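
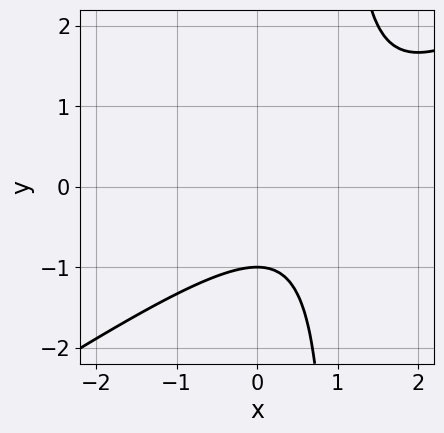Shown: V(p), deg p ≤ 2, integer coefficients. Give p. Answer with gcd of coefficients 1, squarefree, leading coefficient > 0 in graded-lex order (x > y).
(a) deg p = 2. No degree-1 curve has this shape.
(b) From the visible intercepts: it misses every integer gridline on the x-axis; it meets the y-axis at y = -1 (among the integer gridlines).
(c) Together with the visible shape, these determine p as stated.

2*x^2 - 3*x*y - 3*x + 3*y + 3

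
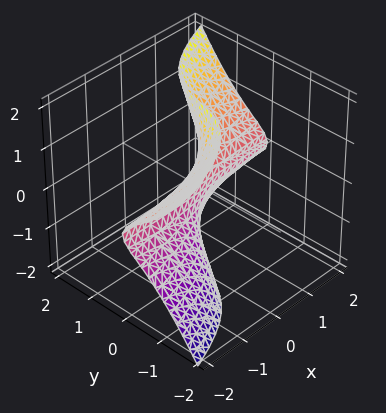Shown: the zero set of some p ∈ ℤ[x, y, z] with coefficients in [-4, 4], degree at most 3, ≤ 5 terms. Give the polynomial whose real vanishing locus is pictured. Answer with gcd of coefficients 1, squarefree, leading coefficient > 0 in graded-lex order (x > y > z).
1. The degree is 3 — no degree-2 surface has this shape.
2. Against the integer gridlines: the visible x-axis segment lies entirely on the surface; the visible z-axis segment lies entirely on the surface; it meets the y-axis at y = 0 (among the integer gridlines).
3. These observations pin down the coefficients.

x*z^2 - y^3 - y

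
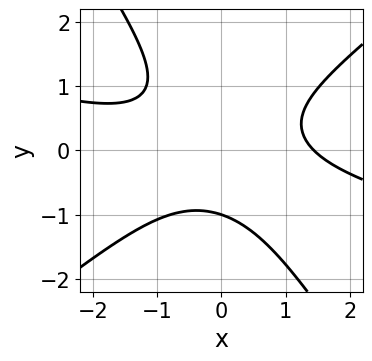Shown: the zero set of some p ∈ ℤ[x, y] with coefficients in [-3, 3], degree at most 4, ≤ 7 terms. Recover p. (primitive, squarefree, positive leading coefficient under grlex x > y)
x^3 + 3*x^2*y - 3*x*y^2 - 3*y^3 - 3

Degree: no degree-2 curve has this shape, so deg p = 3.
Reading off the gridlines: it crosses the y-axis at the gridline y = -1.
Putting this together gives p.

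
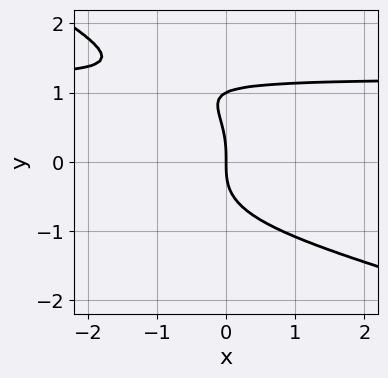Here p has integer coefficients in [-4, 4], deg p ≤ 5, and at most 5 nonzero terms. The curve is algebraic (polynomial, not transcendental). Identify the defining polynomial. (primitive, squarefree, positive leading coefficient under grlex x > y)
First, degree: the shape is more complex than any degree-3 curve, so deg p = 4.
Then, reading off the gridlines: one x-axis crossing is at x = 0; among the integer gridlines, it crosses the y-axis at y ∈ {0, 1}.
Finally, these observations pin down the coefficients.

x*y^3 + 2*y^4 - 2*y^3 + x*y - 3*x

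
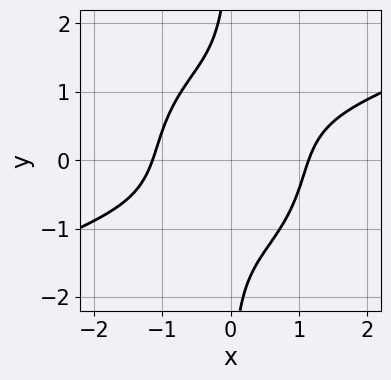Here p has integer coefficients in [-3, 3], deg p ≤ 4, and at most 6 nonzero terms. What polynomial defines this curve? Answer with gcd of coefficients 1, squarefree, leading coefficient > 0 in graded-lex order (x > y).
First, degree: the shape is more complex than any degree-3 curve, so deg p = 4.
Then, against the integer gridlines: it misses every integer gridline on the y-axis.
Finally, assembling these constraints gives the stated polynomial.

x^4 - 2*x^3*y - 2*x*y^3 + x^2 - 3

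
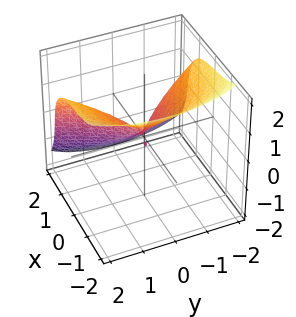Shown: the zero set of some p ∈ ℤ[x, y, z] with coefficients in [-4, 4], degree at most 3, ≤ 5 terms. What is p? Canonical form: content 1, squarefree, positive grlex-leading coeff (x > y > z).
1. deg p = 3. No degree-2 surface has this shape.
2. From the visible intercepts: one x-axis crossing is at x = 0; it meets the y-axis at y = 0 (among the integer gridlines); it meets the z-axis at z = 0 (among the integer gridlines).
3. Together with the visible shape, these determine p as stated.

3*x^3 + 3*z^3 + 2*x*z - 3*y^2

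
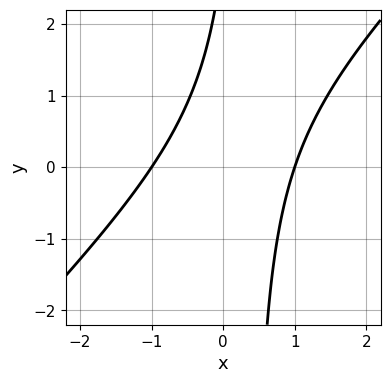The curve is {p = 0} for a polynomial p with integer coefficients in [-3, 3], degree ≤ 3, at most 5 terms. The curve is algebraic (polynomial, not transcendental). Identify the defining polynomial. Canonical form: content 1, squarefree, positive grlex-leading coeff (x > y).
Degree: the shape is more complex than any degree-1 curve, so deg p = 2.
From the visible intercepts: no y-intercept at any integer in the box; among the integer gridlines, it crosses the x-axis at x ∈ {-1, 1}.
These observations pin down the coefficients.

3*x^2 - 3*x*y + y - 3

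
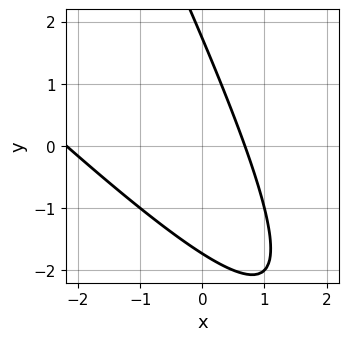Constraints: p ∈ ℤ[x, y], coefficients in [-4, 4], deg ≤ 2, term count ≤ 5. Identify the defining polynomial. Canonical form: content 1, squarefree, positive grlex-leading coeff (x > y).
deg p = 2. A generic line meets the curve in up to 2 points.
Matching integer coefficients to the picture gives p.

2*x^2 + 3*x*y + y^2 + 3*x - 3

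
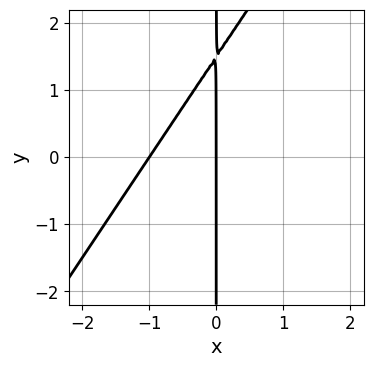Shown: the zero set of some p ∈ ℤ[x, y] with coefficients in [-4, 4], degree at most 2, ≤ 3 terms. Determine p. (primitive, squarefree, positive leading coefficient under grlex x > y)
First, degree: a generic line meets the curve in up to 2 points, so deg p = 2.
Then, from the visible intercepts: among the integer gridlines, it crosses the x-axis at x ∈ {-1, 0}; every point of the y-axis in the box is on the curve.
Finally, these observations pin down the coefficients.

3*x^2 - 2*x*y + 3*x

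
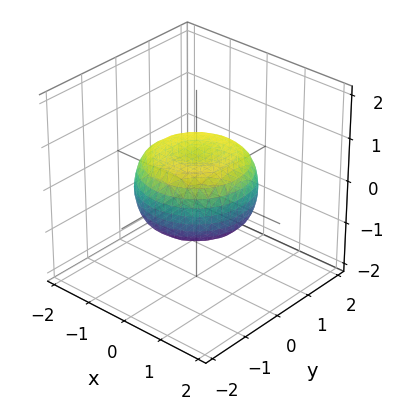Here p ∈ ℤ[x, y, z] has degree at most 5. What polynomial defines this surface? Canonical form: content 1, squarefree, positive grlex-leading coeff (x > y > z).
First, degree: the shape is more complex than any degree-3 surface, so deg p = 4.
Then, symmetries: every cross-section ⟂ z is a circle, so x, y appear only via x² + y².
Then, from the visible intercepts: a circular section at z = 0 has radius between 1 and 2.
Finally, these observations pin down the coefficients.

x^4 + 2*x^2*y^2 + y^4 - x^2 - y^2 + 2*z^2 - 1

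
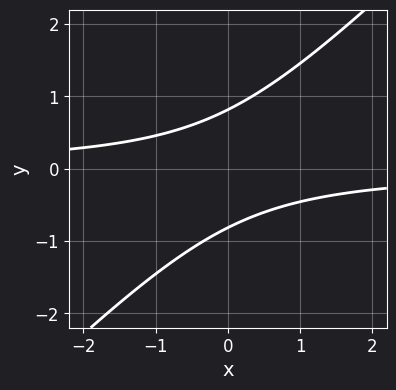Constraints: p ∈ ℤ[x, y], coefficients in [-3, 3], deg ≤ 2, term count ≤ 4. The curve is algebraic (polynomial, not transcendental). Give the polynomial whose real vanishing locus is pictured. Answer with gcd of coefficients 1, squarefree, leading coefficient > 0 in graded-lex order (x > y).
3*x*y - 3*y^2 + 2

The degree is 2 — no degree-1 curve has this shape.
Checking where it meets the axes: no x-intercept at any integer in the box.
The integer polynomial consistent with all of this is the stated p.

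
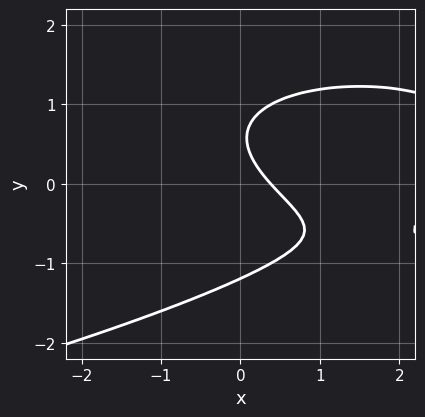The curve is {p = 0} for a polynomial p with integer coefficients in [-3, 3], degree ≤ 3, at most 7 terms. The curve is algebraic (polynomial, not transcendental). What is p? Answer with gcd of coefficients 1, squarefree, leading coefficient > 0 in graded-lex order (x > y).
2*y^3 + x^2 - 3*x - 2*y + 1

1. The degree is 3 — the shape is more complex than any degree-2 curve.
2. The integer polynomial consistent with all of this is the stated p.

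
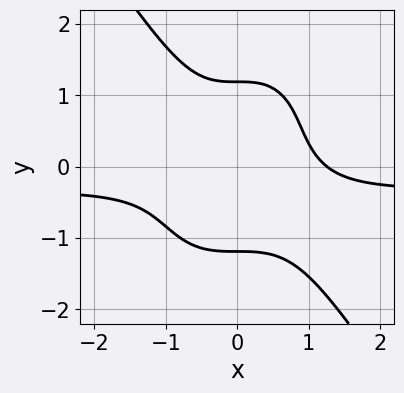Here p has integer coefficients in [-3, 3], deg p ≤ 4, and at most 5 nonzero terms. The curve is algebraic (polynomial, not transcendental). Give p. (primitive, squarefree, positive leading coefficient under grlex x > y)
First, the degree is 4 — no degree-3 curve has this shape.
Finally, matching integer coefficients to the picture gives p.

3*x^3*y + y^4 + x^3 - 2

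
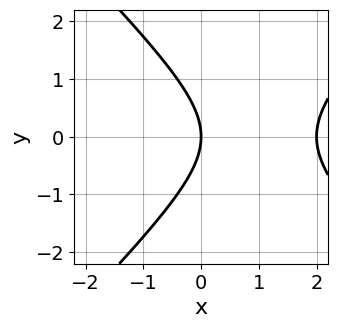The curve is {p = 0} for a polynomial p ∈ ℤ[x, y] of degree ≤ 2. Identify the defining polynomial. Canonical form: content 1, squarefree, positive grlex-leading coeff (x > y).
x^2 - y^2 - 2*x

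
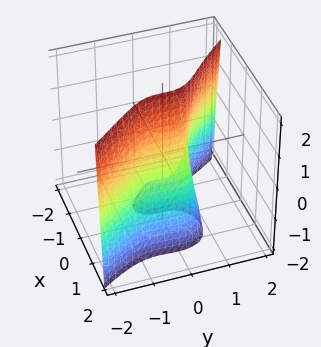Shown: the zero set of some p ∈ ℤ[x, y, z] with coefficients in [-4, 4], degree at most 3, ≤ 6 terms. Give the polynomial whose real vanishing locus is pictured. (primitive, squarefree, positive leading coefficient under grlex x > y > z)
(a) Degree: no degree-2 surface has this shape, so deg p = 3.
(b) From the axis intercepts and sections: the surface avoids every integer z-axis point in the box.
(c) Solving for integer coefficients yields p as stated.

3*x^3 + 2*x*y^2 + 3*y^3 + 2*x*z - 1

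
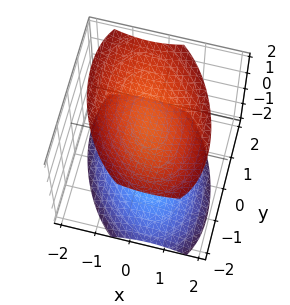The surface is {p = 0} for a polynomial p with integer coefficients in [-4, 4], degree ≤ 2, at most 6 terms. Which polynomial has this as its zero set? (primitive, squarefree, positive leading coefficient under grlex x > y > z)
(a) There are 2 components.
(b) deg p = 2.
(c) Reading off the gridlines: the surface avoids every integer y-axis point in the box; it misses every integer gridline on the x-axis.
(d) Together with the visible shape, these determine p as stated.

2*x^2 + x*y + y^2 - 2*z^2 + 3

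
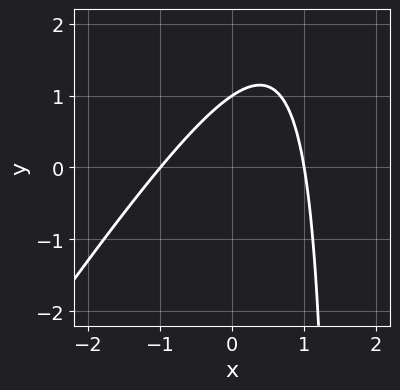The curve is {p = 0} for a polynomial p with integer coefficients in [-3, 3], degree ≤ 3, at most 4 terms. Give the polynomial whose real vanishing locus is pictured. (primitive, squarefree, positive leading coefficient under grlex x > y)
3*x^2 - 2*x*y + 3*y - 3

First, the degree is 2 — the shape is more complex than any degree-1 curve.
Then, checking where it meets the axes: among the integer gridlines, it crosses the x-axis at x ∈ {-1, 1}; one y-axis crossing is at y = 1.
Finally, putting this together gives p.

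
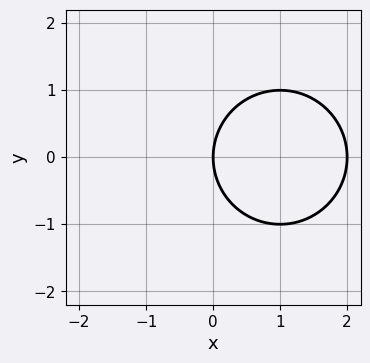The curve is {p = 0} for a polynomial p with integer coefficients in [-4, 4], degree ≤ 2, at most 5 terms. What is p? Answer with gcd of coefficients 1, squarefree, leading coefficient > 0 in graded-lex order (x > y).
x^2 + y^2 - 2*x

The degree is 2 — no degree-1 curve has this shape.
Symmetries: the y ↦ −y reflection is a symmetry, so y appears only in even powers.
From the visible intercepts: the x-axis gridline crossings are at x ∈ {0, 2}; it crosses the y-axis at the gridline y = 0.
Fitting integer coefficients to these (and the overall shape) gives p.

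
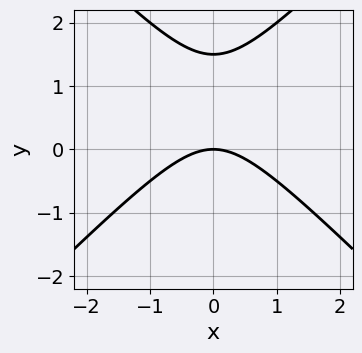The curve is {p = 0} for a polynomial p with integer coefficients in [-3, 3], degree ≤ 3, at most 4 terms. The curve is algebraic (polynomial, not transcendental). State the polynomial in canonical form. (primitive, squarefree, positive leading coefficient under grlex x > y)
2*x^2 - 2*y^2 + 3*y

First, degree: no degree-1 curve has this shape, so deg p = 2.
Then, symmetries: mirror symmetry x ↦ −x ⇒ only even powers of x.
Next, observable constraints: it meets the x-axis at x = 0 (among the integer gridlines); it meets the y-axis at y = 0 (among the integer gridlines).
Finally, putting this together gives p.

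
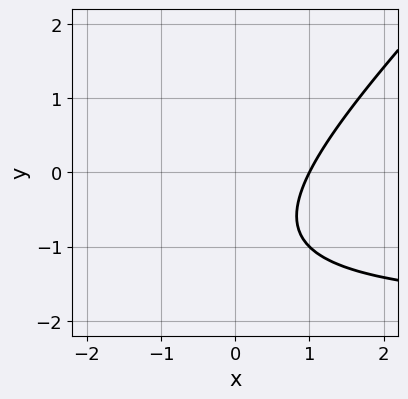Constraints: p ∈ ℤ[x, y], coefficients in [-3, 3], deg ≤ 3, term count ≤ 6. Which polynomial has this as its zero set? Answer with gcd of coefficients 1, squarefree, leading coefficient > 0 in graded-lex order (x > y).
x*y - y^2 + 2*x - 2*y - 2

1. Degree: no degree-1 curve has this shape, so deg p = 2.
2. From the axis intercepts and sections: it crosses the x-axis at the gridline x = 1; the curve avoids every integer y-axis point in the box.
3. The integer polynomial consistent with all of this is the stated p.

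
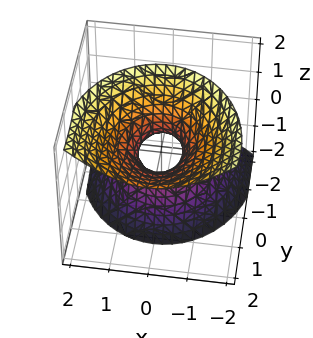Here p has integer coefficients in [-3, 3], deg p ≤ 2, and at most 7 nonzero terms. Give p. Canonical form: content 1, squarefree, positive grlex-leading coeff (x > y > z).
1. deg p = 2. No degree-1 surface has this shape.
2. Checking where it meets the axes: the surface avoids every integer z-axis point in the box.
3. Putting this together gives p.

3*x^2 + 2*y^2 - 3*y*z - 2*z^2 - 1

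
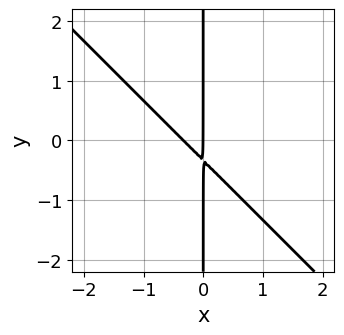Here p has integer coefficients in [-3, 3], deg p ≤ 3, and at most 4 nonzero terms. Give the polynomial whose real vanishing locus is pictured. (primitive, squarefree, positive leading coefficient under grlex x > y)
3*x^2 + 3*x*y + x

First, deg p = 2.
Next, from the visible intercepts: every point of the y-axis in the box is on the curve; it meets the x-axis at x = 0 (among the integer gridlines).
Finally, together with the visible shape, these determine p as stated.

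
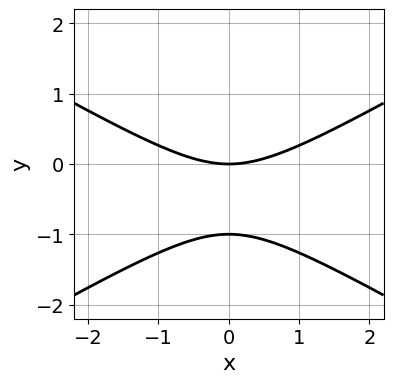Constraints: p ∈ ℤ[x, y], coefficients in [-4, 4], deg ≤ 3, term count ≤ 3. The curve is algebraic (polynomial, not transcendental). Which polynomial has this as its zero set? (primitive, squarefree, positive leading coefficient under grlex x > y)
First, deg p = 2.
Then, symmetries: the x ↦ −x reflection is a symmetry, so x appears only in even powers.
Then, checking where it meets the axes: among the integer gridlines, it crosses the y-axis at y ∈ {-1, 0}; it crosses the x-axis at the gridline x = 0.
Finally, putting this together gives p.

x^2 - 3*y^2 - 3*y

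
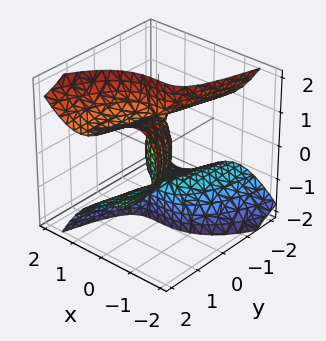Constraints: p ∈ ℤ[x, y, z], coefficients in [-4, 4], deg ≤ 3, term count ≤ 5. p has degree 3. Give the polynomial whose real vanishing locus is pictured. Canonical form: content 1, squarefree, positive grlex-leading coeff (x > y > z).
1. Degree: the shape is more complex than any degree-2 surface, so deg p = 3.
2. From the axis intercepts and sections: it meets the y-axis at y = 0 (among the integer gridlines); it crosses the x-axis at the gridline x = 0; the visible z-axis segment lies entirely on the surface.
3. Fitting integer coefficients to these (and the overall shape) gives p.

3*x^3 - 3*x*y*z + y^2*z - 3*y*z^2 + 3*y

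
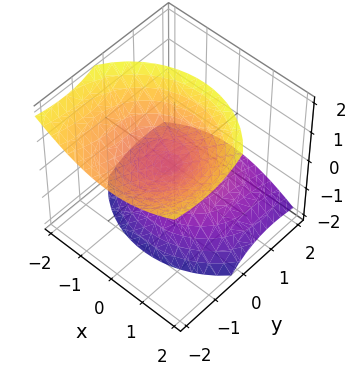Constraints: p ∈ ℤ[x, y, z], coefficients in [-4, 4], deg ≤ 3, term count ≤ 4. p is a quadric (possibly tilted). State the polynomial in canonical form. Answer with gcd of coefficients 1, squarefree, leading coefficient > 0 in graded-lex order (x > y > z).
(a) I count 2 distinct pieces. They look like related sheets of one shape, so recover p as a whole.
(b) The degree is 2 — no degree-1 surface has this shape.
(c) Checking where it meets the axes: it meets the y-axis at y = 0 (among the integer gridlines); one z-axis crossing is at z = 0.
(d) Together with the visible shape, these determine p as stated.

2*x^2 + 2*y^2 + 3*y*z - 2*z^2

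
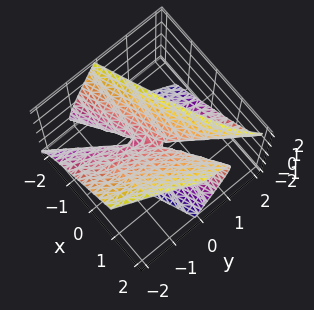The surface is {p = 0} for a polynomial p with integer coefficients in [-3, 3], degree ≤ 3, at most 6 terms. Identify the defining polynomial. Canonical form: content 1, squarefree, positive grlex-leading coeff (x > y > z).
x^2 - 3*x*y + y^2 + 2*y*z - z^2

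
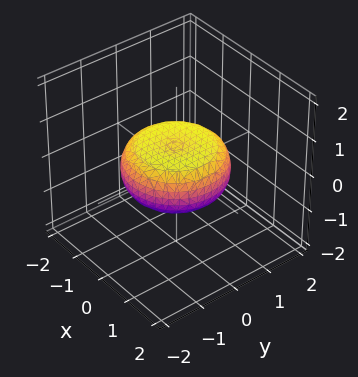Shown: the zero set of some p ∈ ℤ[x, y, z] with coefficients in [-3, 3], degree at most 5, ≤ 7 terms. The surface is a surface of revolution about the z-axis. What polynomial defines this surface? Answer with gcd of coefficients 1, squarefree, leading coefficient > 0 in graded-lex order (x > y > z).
x^4 + 2*x^2*y^2 + y^4 - x^2 - y^2 + 3*z^2 - 1

First, the degree is 4 — no degree-3 surface has this shape.
Next, symmetries: the surface is invariant under rotation about z: p = q(x² + y², z).
Next, from the axis intercepts and sections: a circular section at z = 0 has radius between 1 and 2.
Finally, the integer polynomial consistent with all of this is the stated p.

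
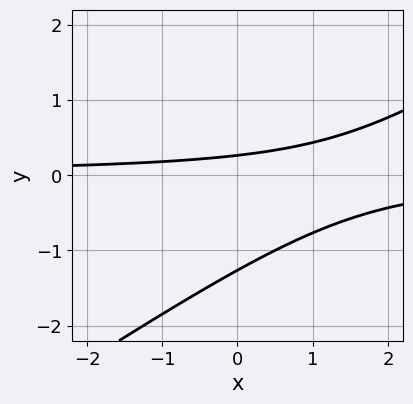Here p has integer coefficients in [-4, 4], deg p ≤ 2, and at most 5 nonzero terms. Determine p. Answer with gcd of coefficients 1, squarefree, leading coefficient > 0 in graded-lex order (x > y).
1. The degree is 2 — the shape is more complex than any degree-1 curve.
2. From the visible intercepts: the curve avoids every integer x-axis point in the box.
3. Assembling these constraints gives the stated polynomial.

2*x*y - 3*y^2 - 3*y + 1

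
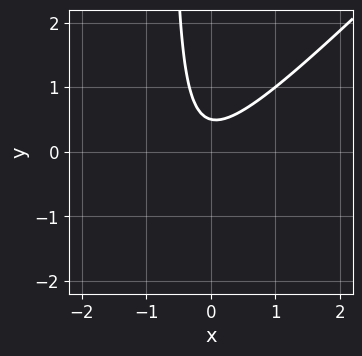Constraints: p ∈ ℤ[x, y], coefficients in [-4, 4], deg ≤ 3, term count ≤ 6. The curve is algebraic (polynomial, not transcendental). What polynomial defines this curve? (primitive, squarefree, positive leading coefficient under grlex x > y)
3*x^2 - 3*x*y + x - 2*y + 1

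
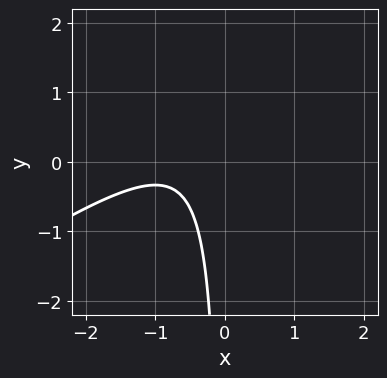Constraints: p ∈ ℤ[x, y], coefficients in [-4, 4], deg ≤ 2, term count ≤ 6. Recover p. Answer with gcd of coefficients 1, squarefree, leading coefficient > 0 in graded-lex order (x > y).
2*x^2 - 3*x*y + 3*x + 2

Degree: no degree-1 curve has this shape, so deg p = 2.
From the visible intercepts: it misses every integer gridline on the y-axis; the curve avoids every integer x-axis point in the box.
Assembling these constraints gives the stated polynomial.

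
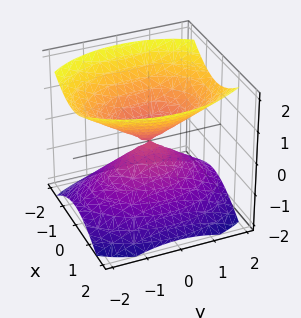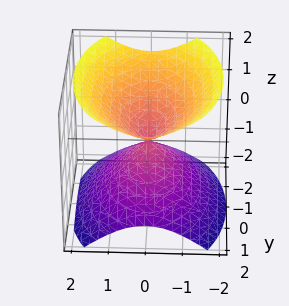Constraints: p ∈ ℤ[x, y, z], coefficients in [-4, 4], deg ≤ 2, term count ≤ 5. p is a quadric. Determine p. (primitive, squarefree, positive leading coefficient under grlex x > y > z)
2*x^2 + y^2 - 2*z^2

(a) I count 2 distinct pieces.
(b) deg p = 2.
(c) Symmetries: mirror symmetry z ↦ −z ⇒ only even powers of z; mirror symmetry x ↦ −x ⇒ only even powers of x; the y ↦ −y reflection is a symmetry, so y appears only in even powers.
(d) Observable constraints: one z-axis crossing is at z = 0; one y-axis crossing is at y = 0.
(e) Fitting integer coefficients to these (and the overall shape) gives p.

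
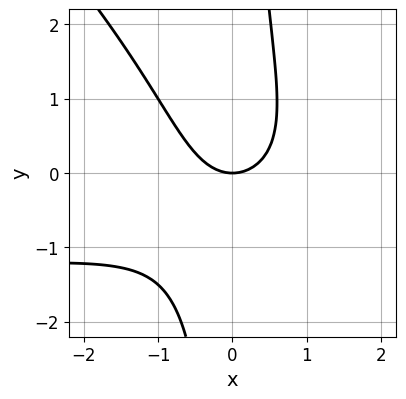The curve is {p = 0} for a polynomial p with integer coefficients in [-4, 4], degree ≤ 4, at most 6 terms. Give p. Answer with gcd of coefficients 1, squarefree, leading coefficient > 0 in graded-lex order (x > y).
2*x^2*y + 2*x*y^2 + 3*x^2 - 3*y

The degree is 3 — the shape is more complex than any degree-2 curve.
Against the integer gridlines: it meets the x-axis at x = 0 (among the integer gridlines); one y-axis crossing is at y = 0.
Assembling these constraints gives the stated polynomial.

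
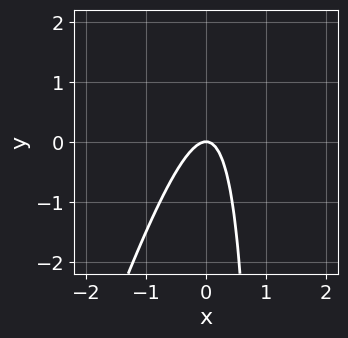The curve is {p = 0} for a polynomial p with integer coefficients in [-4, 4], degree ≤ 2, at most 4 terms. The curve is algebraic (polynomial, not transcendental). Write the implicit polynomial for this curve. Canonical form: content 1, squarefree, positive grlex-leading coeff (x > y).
3*x^2 - x*y + y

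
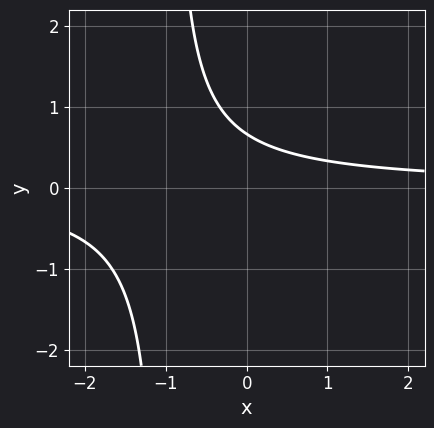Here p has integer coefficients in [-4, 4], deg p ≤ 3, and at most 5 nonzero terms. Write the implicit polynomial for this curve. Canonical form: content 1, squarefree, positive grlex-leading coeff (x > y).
First, deg p = 2. No degree-1 curve has this shape.
Next, from the visible intercepts: it misses every integer gridline on the x-axis.
Finally, the integer polynomial consistent with all of this is the stated p.

3*x*y + 3*y - 2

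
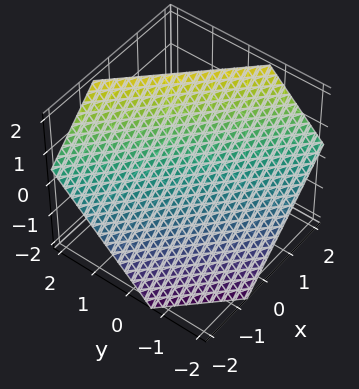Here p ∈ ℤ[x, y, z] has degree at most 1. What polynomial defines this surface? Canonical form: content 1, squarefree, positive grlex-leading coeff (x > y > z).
The degree is 1 — the surface is flat (a plane).
Matching integer coefficients to the picture gives p.

3*x + 3*y - 3*z + 2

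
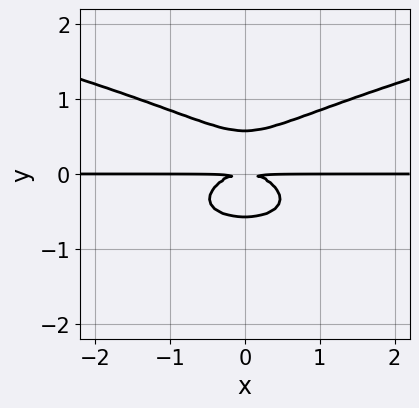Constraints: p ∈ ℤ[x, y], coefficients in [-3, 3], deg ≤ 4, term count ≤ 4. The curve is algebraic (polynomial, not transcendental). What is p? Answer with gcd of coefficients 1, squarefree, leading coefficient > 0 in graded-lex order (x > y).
3*y^4 - x^2*y - y^2

(a) deg p = 4.
(b) Symmetries: the x ↦ −x reflection is a symmetry, so x appears only in even powers.
(c) Reading off the gridlines: every point of the x-axis in the box is on the curve.
(d) Together with the visible shape, these determine p as stated.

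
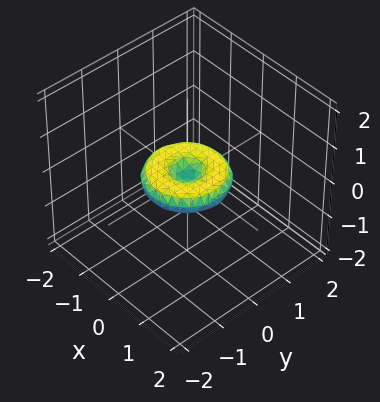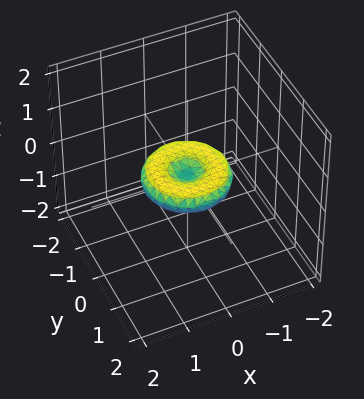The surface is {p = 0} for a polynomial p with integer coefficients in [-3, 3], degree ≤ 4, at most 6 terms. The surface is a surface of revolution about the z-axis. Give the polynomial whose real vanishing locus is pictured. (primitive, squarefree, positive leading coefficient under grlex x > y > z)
x^4 + 2*x^2*y^2 + y^4 - x^2 - y^2 + 3*z^2

(a) The degree is 4 — a generic line meets the surface in up to 4 points.
(b) Symmetry: the surface is invariant under rotation about z: p = q(x² + y², z).
(c) From the axis intercepts and sections: a circular section at z = 0 has radius exactly 1; the x-axis gridline crossings are at x ∈ {-1, 0, 1}.
(d) The integer polynomial consistent with all of this is the stated p. Check: (0, -1, 0) on the y-axis lies on the surface, and p(0, -1, 0) = 0. ✓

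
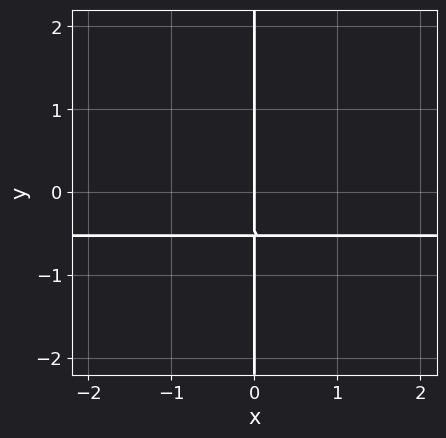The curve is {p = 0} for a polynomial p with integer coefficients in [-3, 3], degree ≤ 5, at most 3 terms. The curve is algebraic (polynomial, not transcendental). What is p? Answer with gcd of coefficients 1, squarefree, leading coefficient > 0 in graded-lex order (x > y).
3*x*y^3 + 3*x*y + 2*x

First, deg p = 4. The shape is more complex than any degree-3 curve.
Then, observable constraints: one x-axis crossing is at x = 0; every point of the y-axis in the box is on the curve.
Finally, matching integer coefficients to the picture gives p.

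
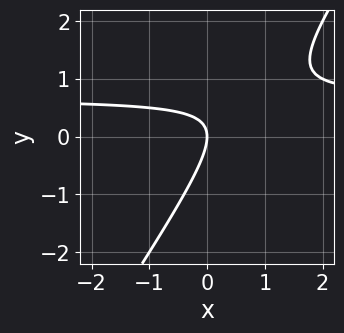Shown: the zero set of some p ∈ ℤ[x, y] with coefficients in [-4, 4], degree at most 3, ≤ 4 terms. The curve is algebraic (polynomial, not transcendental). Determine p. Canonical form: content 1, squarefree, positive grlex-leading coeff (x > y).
First, degree: a generic line meets the curve in up to 2 points, so deg p = 2.
Next, from the axis intercepts and sections: one y-axis crossing is at y = 0; it meets the x-axis at x = 0 (among the integer gridlines).
Finally, matching integer coefficients to the picture gives p.

3*x*y - 2*y^2 - 2*x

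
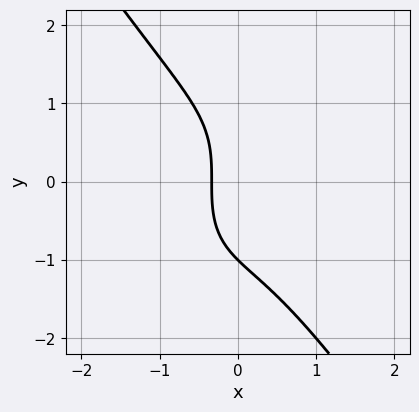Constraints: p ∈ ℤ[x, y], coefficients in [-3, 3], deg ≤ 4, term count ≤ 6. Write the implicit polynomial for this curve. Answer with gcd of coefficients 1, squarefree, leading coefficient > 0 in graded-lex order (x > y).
3*x^3 + y^3 + x^2 + 3*x + 1

1. Degree: a generic line meets the curve in up to 3 points, so deg p = 3.
2. Checking where it meets the axes: one y-axis crossing is at y = -1.
3. Putting this together gives p.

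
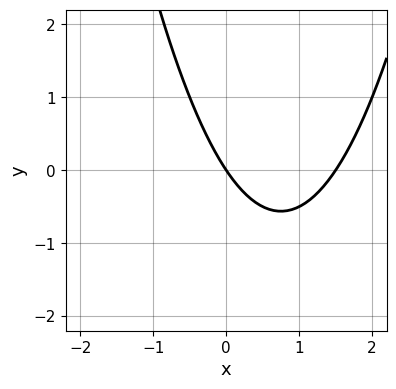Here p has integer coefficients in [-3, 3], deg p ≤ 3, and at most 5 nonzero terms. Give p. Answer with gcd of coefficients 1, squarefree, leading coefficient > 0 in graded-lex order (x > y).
First, degree: a generic line meets the curve in up to 2 points, so deg p = 2.
Next, reading off the gridlines: it crosses the y-axis at the gridline y = 0; one x-axis crossing is at x = 0.
Finally, solving for integer coefficients yields p as stated.

2*x^2 - 3*x - 2*y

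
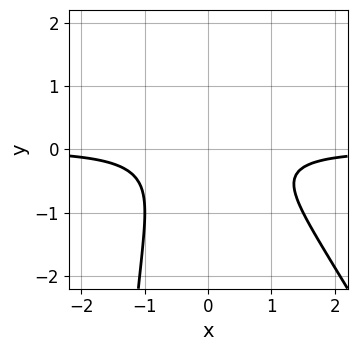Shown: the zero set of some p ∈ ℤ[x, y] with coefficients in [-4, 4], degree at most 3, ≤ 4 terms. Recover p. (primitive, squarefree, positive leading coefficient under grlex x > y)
2*x^2*y + x*y^2 + 2*y^2 + 1

(a) The degree is 3 — a generic line meets the curve in up to 3 points.
(b) Checking where it meets the axes: no y-intercept at any integer in the box; it misses every integer gridline on the x-axis.
(c) Fitting integer coefficients to these (and the overall shape) gives p.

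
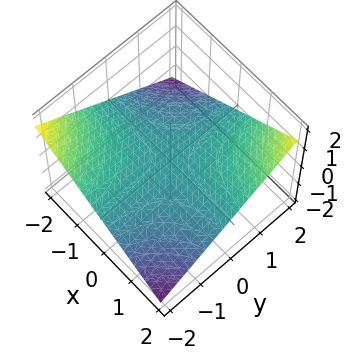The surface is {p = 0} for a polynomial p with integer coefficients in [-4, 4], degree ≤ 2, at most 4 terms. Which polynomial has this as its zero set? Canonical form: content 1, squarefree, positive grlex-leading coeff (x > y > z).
x*y - 3*z

Degree: a hyperbolic paraboloid; a quadric, so deg p = 2.
From the axis intercepts and sections: every point of the y-axis in the box is on the surface; one z-axis crossing is at z = 0; every point of the x-axis in the box is on the surface.
Assembling these constraints gives the stated polynomial.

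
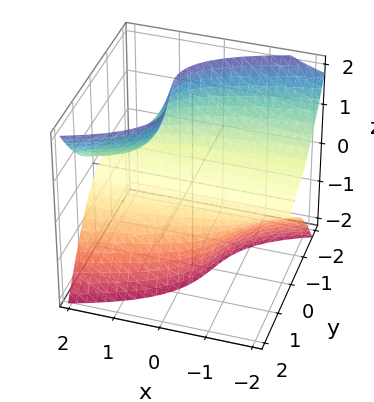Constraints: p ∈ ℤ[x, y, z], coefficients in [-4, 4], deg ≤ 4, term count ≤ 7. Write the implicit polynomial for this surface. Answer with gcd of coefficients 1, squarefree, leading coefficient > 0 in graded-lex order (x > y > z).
3*x*z^2 - 3*y^3 + 2*y*z - y - 3*z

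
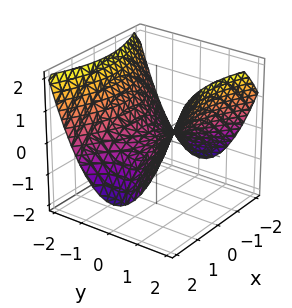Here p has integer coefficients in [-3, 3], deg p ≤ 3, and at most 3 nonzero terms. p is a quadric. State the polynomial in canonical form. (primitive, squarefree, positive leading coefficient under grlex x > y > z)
x^2 - 2*y^2 + 3*z

1. deg p = 2. A saddle surface; a quadric.
2. Symmetries: the y ↦ −y reflection is a symmetry, so y appears only in even powers; it's symmetric under x → −x, forcing even powers of x.
3. Against the integer gridlines: one z-axis crossing is at z = 0; it crosses the y-axis at the gridline y = 0.
4. Assembling these constraints gives the stated polynomial.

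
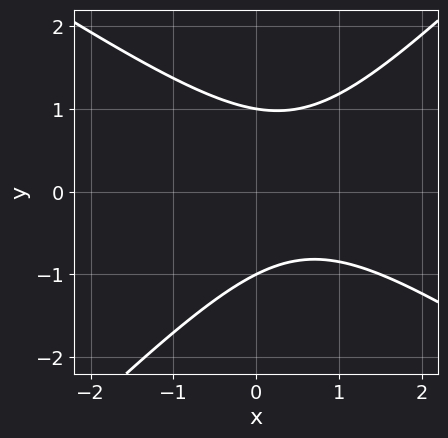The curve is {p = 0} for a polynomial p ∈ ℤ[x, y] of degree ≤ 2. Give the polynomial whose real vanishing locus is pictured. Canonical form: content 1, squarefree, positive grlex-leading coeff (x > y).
2*x^2 + x*y - 3*y^2 - 2*x + 3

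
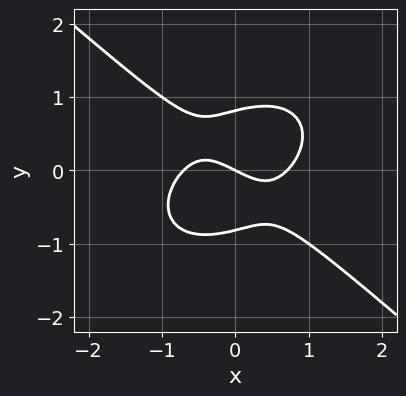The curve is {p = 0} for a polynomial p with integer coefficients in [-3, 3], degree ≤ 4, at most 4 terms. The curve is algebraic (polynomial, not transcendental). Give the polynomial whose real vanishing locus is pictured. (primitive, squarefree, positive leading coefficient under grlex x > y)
2*x^3 + 3*y^3 - x - 2*y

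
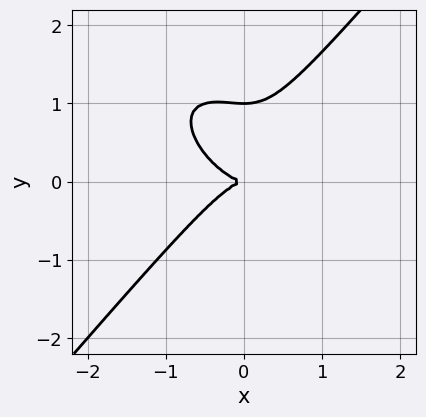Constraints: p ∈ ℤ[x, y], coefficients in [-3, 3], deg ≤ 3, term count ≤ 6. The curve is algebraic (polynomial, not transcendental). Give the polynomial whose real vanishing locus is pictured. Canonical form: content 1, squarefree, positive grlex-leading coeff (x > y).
First, deg p = 3. A generic line meets the curve in up to 3 points.
Next, from the visible intercepts: among the integer gridlines, it crosses the y-axis at y ∈ {0, 1}; it meets the x-axis at x = 0 (among the integer gridlines).
Finally, together with the visible shape, these determine p as stated.

2*x^3 + x^2*y - 2*y^3 + 2*y^2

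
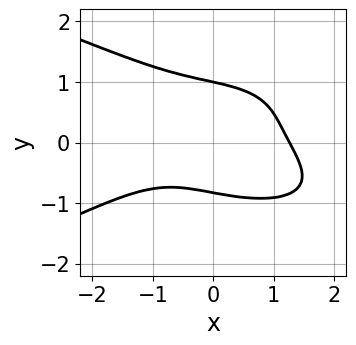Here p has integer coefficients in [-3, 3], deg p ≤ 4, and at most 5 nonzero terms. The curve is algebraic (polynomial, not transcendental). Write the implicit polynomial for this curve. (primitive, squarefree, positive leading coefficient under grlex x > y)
3*y^4 + x^3 - y^3 + 2*x*y - 2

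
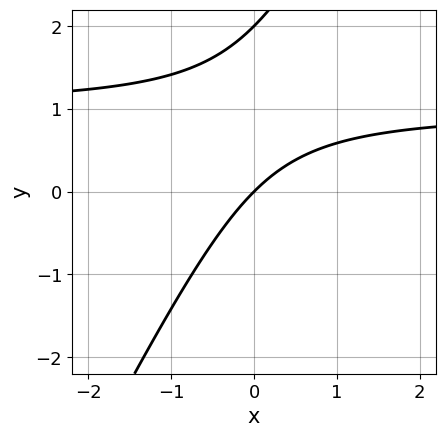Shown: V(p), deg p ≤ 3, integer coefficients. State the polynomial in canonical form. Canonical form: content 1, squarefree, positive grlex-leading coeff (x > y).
2*x*y - y^2 - 2*x + 2*y

1. Degree: no degree-1 curve has this shape, so deg p = 2.
2. From the axis intercepts and sections: among the integer gridlines, it crosses the y-axis at y ∈ {0, 2}; it meets the x-axis at x = 0 (among the integer gridlines).
3. Assembling these constraints gives the stated polynomial.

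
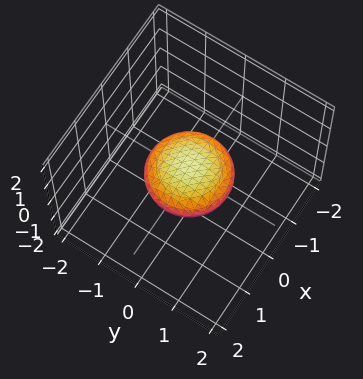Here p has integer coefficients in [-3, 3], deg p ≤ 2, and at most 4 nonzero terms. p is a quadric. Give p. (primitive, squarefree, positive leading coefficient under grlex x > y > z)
x^2 + y^2 + 3*z^2 - 1

First, the degree is 2 — a closed, bounded, convex surface; a quadric.
Next, symmetries: mirror symmetry z ↦ −z ⇒ only even powers of z; the z-axis is an axis of rotation, so x and y enter only as x² + y².
Then, checking where it meets the axes: a circular section at z = 0 has radius exactly 1; the y-axis gridline crossings are at y ∈ {-1, 1}; the x-axis gridline crossings are at x ∈ {-1, 1}.
Finally, solving for integer coefficients yields p as stated.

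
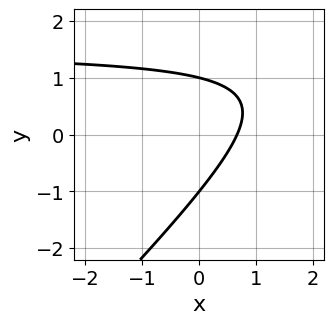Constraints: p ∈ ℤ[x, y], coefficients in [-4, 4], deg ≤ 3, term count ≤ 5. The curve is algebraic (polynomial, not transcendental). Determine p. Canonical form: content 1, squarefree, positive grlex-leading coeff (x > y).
1. Degree: a generic line meets the curve in up to 2 points, so deg p = 2.
2. Reading off the gridlines: the y-axis gridline crossings are at y ∈ {-1, 1}.
3. Fitting integer coefficients to these (and the overall shape) gives p.

2*x*y - 2*y^2 - 3*x + 2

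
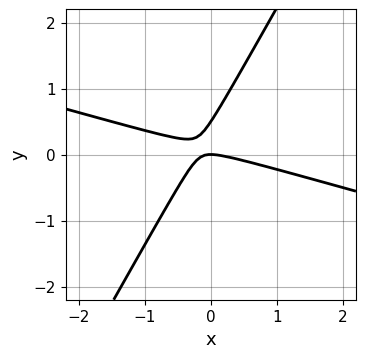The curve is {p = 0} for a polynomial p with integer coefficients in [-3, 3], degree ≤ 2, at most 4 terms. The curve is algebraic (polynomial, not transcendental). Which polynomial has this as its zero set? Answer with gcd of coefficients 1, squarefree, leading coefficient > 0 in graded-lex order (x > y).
First, deg p = 2.
Next, from the axis intercepts and sections: one x-axis crossing is at x = 0; it meets the y-axis at y = 0 (among the integer gridlines).
Finally, these observations pin down the coefficients.

x^2 + 3*x*y - 2*y^2 + y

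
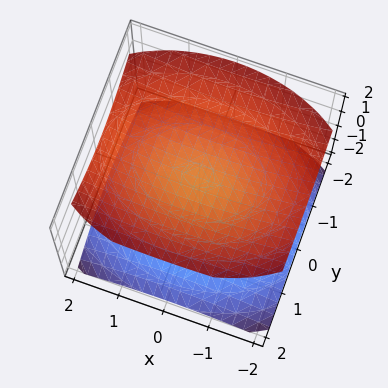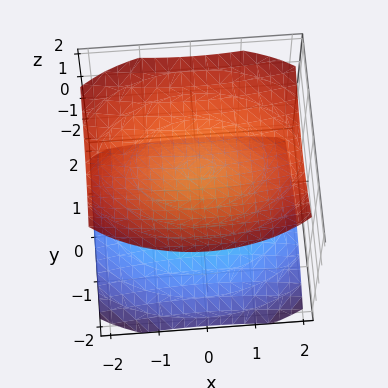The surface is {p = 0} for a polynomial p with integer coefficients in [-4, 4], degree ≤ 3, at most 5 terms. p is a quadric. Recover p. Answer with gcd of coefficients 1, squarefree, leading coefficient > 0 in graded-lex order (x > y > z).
I count 2 distinct pieces.
deg p = 2.
Symmetries: the z ↦ −z reflection is a symmetry, so z appears only in even powers; the y ↦ −y reflection is a symmetry, so y appears only in even powers; mirror symmetry x ↦ −x ⇒ only even powers of x.
Checking where it meets the axes: the surface avoids every integer y-axis point in the box; among the integer gridlines, it crosses the z-axis at z ∈ {-1, 1}; it misses every integer gridline on the x-axis.
Assembling these constraints gives the stated polynomial.

x^2 + 2*y^2 - 3*z^2 + 3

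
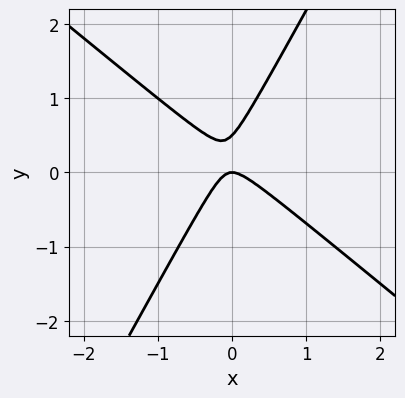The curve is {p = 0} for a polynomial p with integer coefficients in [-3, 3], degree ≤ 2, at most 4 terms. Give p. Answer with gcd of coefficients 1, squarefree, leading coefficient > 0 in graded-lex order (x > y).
deg p = 2.
Observable constraints: it meets the x-axis at x = 0 (among the integer gridlines); it crosses the y-axis at the gridline y = 0.
Together with the visible shape, these determine p as stated.

3*x^2 + 2*x*y - 2*y^2 + y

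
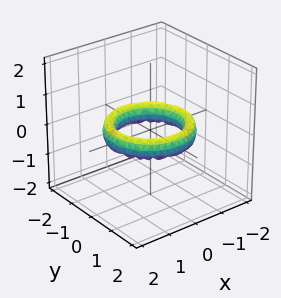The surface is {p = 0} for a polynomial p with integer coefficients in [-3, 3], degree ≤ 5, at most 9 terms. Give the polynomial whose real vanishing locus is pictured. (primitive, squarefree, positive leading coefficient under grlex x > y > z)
x^4 + 2*x^2*y^2 + y^4 - 3*x^2 - 3*y^2 + 2*z^2 + 2

(a) deg p = 4.
(b) Symmetry: the surface is invariant under rotation about z: p = q(x² + y², z).
(c) From the axis intercepts and sections: a circular section at z = 0 has radius exactly 1; among the integer gridlines, it crosses the y-axis at y ∈ {-1, 1}; among the integer gridlines, it crosses the x-axis at x ∈ {-1, 1}; no z-intercept at any integer in the box.
(d) Assembling these constraints gives the stated polynomial.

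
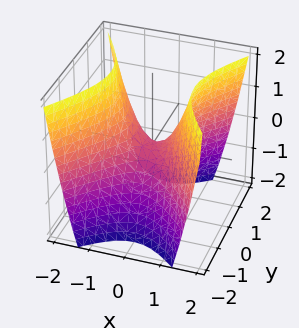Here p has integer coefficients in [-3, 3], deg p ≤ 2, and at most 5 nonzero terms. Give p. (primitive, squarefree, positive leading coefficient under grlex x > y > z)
(a) deg p = 2.
(b) Symmetries: it's symmetric under y → −y, forcing even powers of y; the x ↦ −x reflection is a symmetry, so x appears only in even powers.
(c) From the visible intercepts: it crosses the z-axis at the gridline z = 0; it meets the y-axis at y = 0 (among the integer gridlines).
(d) Fitting integer coefficients to these (and the overall shape) gives p.

3*x^2 - 2*y^2 - 2*z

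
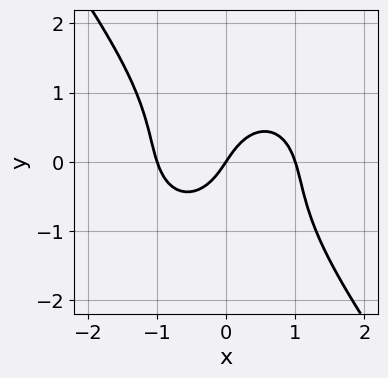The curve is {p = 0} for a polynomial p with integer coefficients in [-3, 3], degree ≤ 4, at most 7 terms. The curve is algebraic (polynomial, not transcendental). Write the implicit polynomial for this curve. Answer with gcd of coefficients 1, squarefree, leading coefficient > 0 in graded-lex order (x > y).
3*x^3 + x*y^2 + 2*y^3 - 3*x + 2*y

(a) deg p = 3.
(b) Against the integer gridlines: the x-axis gridline crossings are at x ∈ {-1, 0, 1}; it crosses the y-axis at the gridline y = 0.
(c) The integer polynomial consistent with all of this is the stated p.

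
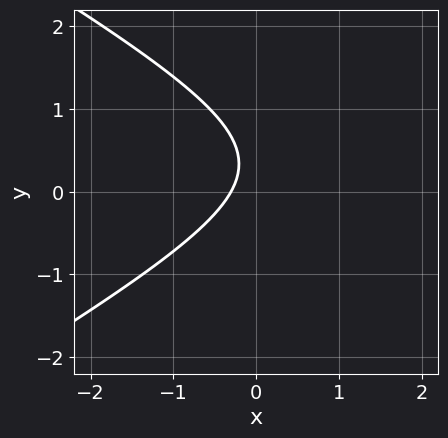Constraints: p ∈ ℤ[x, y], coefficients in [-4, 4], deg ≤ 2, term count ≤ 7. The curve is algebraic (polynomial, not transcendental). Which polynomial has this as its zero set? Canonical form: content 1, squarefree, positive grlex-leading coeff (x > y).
x^2 - 3*y^2 - 3*x + 2*y - 1

First, degree: a generic line meets the curve in up to 2 points, so deg p = 2.
Next, against the integer gridlines: no y-intercept at any integer in the box.
Finally, solving for integer coefficients yields p as stated.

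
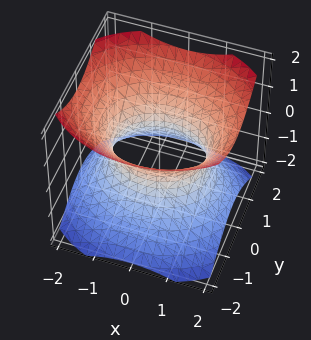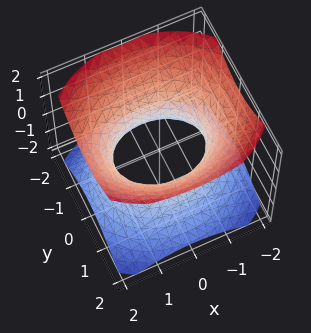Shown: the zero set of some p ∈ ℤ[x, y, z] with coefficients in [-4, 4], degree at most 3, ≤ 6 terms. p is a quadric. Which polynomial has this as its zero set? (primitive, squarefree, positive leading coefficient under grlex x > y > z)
2*x^2 + 3*y^2 - 3*z^2 - 3

Degree: one connected sheet with a waist; a quadric, so deg p = 2.
Symmetries: the z ↦ −z reflection is a symmetry, so z appears only in even powers; the x ↦ −x reflection is a symmetry, so x appears only in even powers; it's symmetric under y → −y, forcing even powers of y.
Checking where it meets the axes: no z-intercept at any integer in the box; among the integer gridlines, it crosses the y-axis at y ∈ {-1, 1}.
Solving for integer coefficients yields p as stated.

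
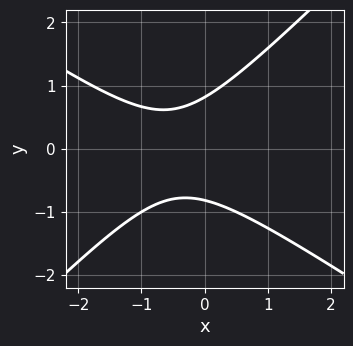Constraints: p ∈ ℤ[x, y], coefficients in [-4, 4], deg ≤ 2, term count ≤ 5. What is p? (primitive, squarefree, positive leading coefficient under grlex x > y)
(a) Degree: no degree-1 curve has this shape, so deg p = 2.
(b) Checking where it meets the axes: the curve avoids every integer x-axis point in the box.
(c) Putting this together gives p.

2*x^2 + x*y - 3*y^2 + 2*x + 2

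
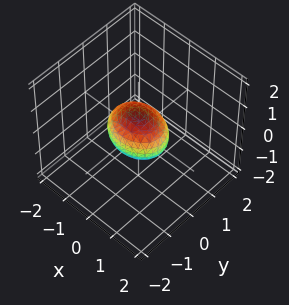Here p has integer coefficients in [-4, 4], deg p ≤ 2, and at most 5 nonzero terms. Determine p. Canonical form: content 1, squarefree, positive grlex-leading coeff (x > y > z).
2*x^2 + 3*y^2 + 3*z^2 - 2

deg p = 2.
Symmetries: the x ↦ −x reflection is a symmetry, so x appears only in even powers; the z ↦ −z reflection is a symmetry, so z appears only in even powers; it's symmetric under y → −y, forcing even powers of y.
Observable constraints: among the integer gridlines, it crosses the x-axis at x ∈ {-1, 1}.
Assembling these constraints gives the stated polynomial.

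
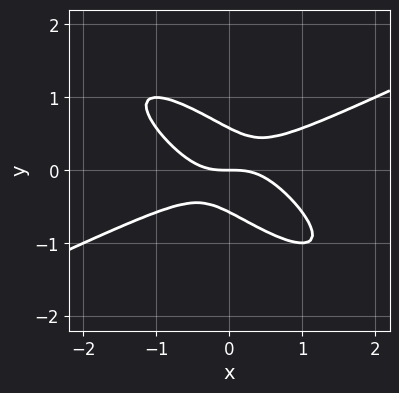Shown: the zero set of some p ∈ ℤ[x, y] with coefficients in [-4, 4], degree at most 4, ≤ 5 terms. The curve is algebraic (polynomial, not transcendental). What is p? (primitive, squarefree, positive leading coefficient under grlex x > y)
First, deg p = 3.
Next, from the axis intercepts and sections: it crosses the y-axis at the gridline y = 0; it meets the x-axis at x = 0 (among the integer gridlines).
Finally, these observations pin down the coefficients.

x^3 - 3*x*y^2 - 3*y^3 + y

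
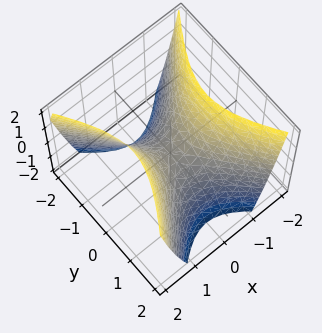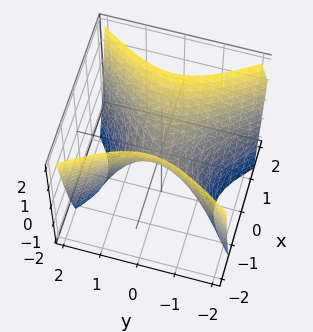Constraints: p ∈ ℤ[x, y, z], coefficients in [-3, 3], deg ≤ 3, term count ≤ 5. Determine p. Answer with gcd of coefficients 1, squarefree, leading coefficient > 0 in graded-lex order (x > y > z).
3*x^2 - 2*y^2 - 2*z

deg p = 2.
Symmetries: it's symmetric under x → −x, forcing even powers of x; it's symmetric under y → −y, forcing even powers of y.
Against the integer gridlines: it meets the x-axis at x = 0 (among the integer gridlines); it meets the y-axis at y = 0 (among the integer gridlines); it meets the z-axis at z = 0 (among the integer gridlines).
Together with the visible shape, these determine p as stated.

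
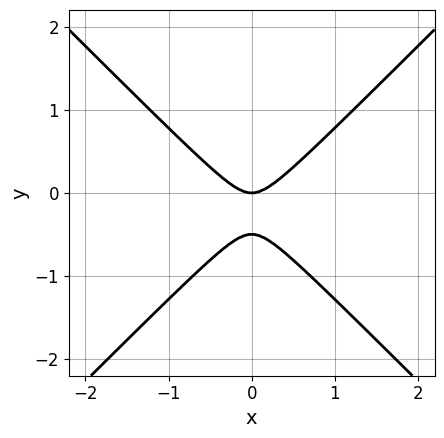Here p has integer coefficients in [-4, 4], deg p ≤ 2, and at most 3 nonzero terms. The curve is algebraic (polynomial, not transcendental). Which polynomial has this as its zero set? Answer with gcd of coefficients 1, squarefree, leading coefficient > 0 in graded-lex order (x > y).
2*x^2 - 2*y^2 - y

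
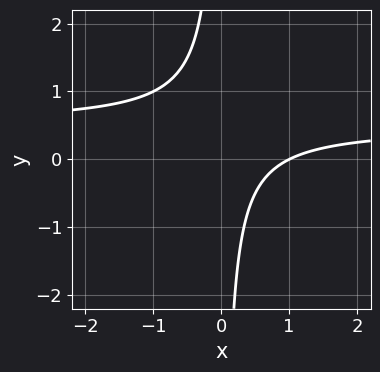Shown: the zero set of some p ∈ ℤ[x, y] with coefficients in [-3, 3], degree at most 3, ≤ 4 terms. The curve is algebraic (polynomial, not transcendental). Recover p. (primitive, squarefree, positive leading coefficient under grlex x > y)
2*x*y - x + 1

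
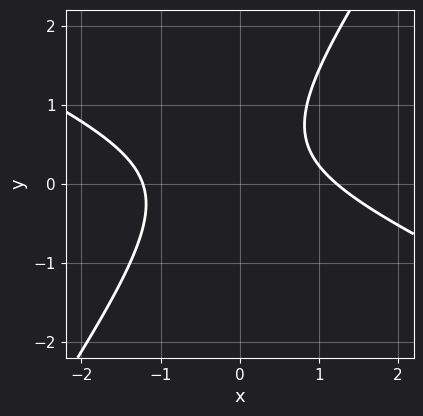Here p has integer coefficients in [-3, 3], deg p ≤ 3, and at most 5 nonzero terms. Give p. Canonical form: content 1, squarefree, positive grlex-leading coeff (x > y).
The degree is 2 — a generic line meets the curve in up to 2 points.
Against the integer gridlines: it misses every integer gridline on the y-axis.
Solving for integer coefficients yields p as stated.

2*x^2 + 3*x*y - 3*y^2 + 2*y - 3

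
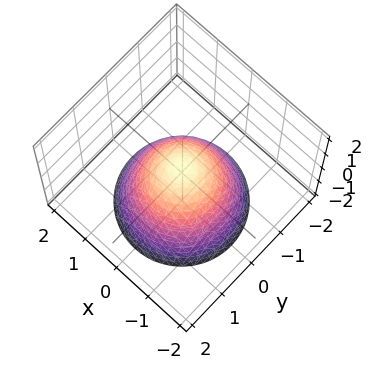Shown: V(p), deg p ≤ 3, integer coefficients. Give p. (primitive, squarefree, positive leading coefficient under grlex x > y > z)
First, deg p = 2. The shape is more complex than any degree-1 surface.
Next, symmetry: the surface is invariant under rotation about z: p = q(x² + y², z).
Next, observable constraints: a circular section at z = -1 has radius between 1 and 2.
Finally, putting this together gives p.

3*x^2 + 3*y^2 + 3*z - 1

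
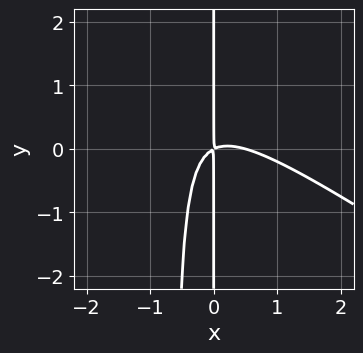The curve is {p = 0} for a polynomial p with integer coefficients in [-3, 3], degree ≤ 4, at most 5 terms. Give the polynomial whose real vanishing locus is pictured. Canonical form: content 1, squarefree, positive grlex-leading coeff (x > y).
1. deg p = 3. No degree-2 curve has this shape.
2. Observable constraints: every point of the y-axis in the box is on the curve.
3. Assembling these constraints gives the stated polynomial.

2*x^3 + 3*x^2*y - x^2 + 2*x*y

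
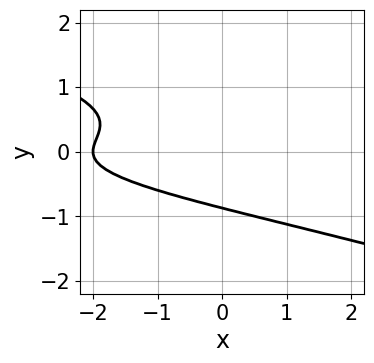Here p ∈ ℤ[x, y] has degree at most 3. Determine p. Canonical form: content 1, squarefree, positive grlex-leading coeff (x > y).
1. Degree: no degree-2 curve has this shape, so deg p = 3.
2. Checking where it meets the axes: one x-axis crossing is at x = -2.
3. Assembling these constraints gives the stated polynomial.

x*y^2 + 3*y^3 + x + 2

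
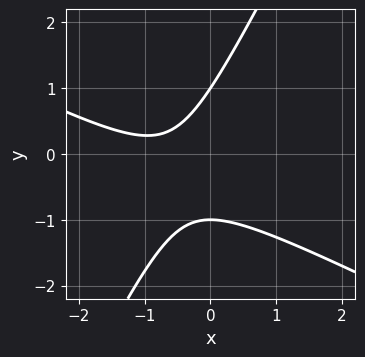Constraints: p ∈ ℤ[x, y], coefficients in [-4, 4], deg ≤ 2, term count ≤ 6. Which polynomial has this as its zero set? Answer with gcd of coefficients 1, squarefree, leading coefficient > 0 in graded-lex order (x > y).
2*x^2 + 3*x*y - 2*y^2 + 3*x + 2

Degree: a generic line meets the curve in up to 2 points, so deg p = 2.
Against the integer gridlines: no x-intercept at any integer in the box; the y-axis gridline crossings are at y ∈ {-1, 1}.
Solving for integer coefficients yields p as stated.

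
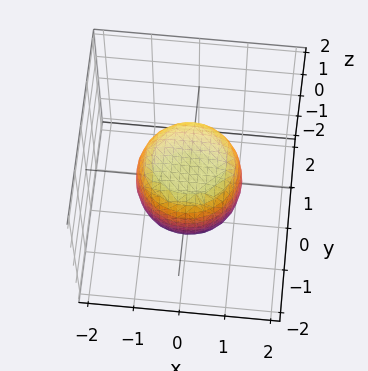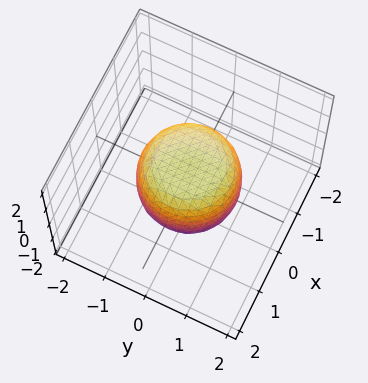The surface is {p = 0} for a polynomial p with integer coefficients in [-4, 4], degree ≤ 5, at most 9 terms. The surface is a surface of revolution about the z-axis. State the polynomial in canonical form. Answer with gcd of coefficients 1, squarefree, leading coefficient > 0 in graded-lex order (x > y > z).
1. The degree is 4 — no degree-3 surface has this shape.
2. Symmetry: the surface is invariant under rotation about z: p = q(x² + y², z).
3. Observable constraints: the z-axis gridline crossings are at z ∈ {-1, 1}; a circular section at z = 0 has radius between 1 and 2.
4. Matching integer coefficients to the picture gives p.

2*x^4 + 4*x^2*y^2 + 2*y^4 - x^2 - y^2 + 2*z^2 - 2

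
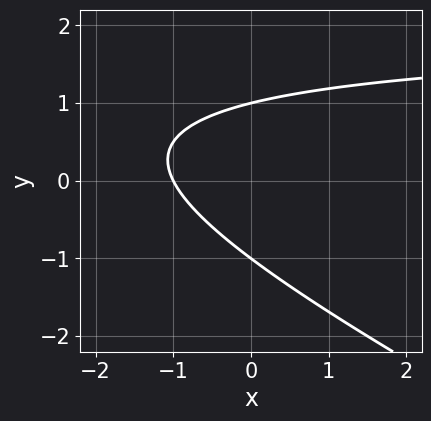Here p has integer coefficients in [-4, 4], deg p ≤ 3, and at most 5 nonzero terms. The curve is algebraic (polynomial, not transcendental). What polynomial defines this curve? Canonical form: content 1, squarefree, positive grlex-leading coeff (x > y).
x*y + 2*y^2 - 2*x - 2

1. deg p = 2.
2. Against the integer gridlines: it meets the x-axis at x = -1 (among the integer gridlines); among the integer gridlines, it crosses the y-axis at y ∈ {-1, 1}.
3. Fitting integer coefficients to these (and the overall shape) gives p.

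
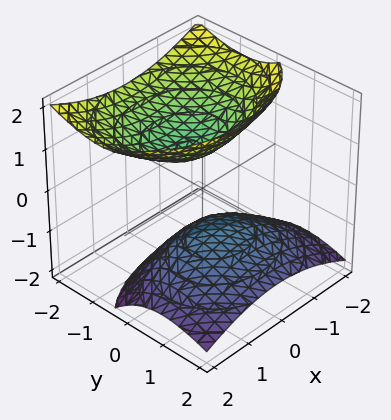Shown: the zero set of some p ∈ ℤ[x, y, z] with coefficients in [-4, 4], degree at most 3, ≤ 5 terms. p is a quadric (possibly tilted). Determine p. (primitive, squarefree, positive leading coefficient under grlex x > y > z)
1. I count 2 distinct pieces. They look like related sheets of one shape, so recover p as a whole.
2. The degree is 2 — no degree-1 surface has this shape.
3. Reading off the gridlines: no x-intercept at any integer in the box; the surface avoids every integer y-axis point in the box.
4. Fitting integer coefficients to these (and the overall shape) gives p.

2*x^2 + 3*y^2 + 3*y*z - 3*z^2 + 2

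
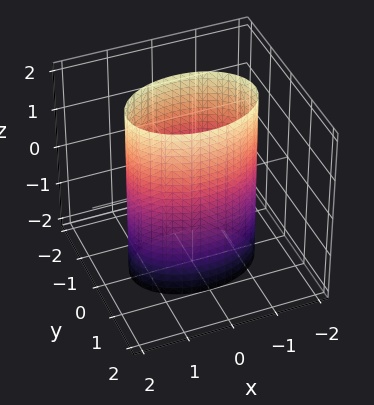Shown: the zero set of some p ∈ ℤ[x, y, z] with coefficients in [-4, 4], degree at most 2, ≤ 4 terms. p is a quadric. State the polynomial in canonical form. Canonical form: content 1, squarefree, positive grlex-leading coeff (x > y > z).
(a) deg p = 2. A cylinder; a quadric.
(b) Symmetries: mirror symmetry y ↦ −y ⇒ only even powers of y; mirror symmetry x ↦ −x ⇒ only even powers of x; mirror symmetry z ↦ −z ⇒ only even powers of z.
(c) Reading off the gridlines: it misses every integer gridline on the z-axis; among the integer gridlines, it crosses the y-axis at y ∈ {-1, 1}.
(d) Fitting integer coefficients to these (and the overall shape) gives p.

x^2 + 2*y^2 - 2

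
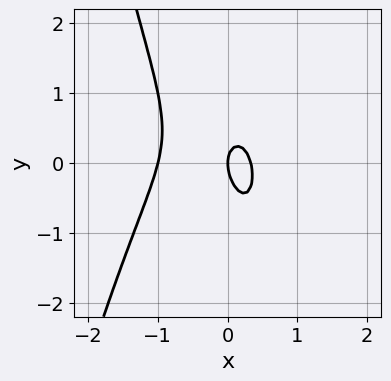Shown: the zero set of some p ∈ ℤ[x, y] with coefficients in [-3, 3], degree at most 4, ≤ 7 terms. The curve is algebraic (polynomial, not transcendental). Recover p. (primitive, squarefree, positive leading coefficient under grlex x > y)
1. deg p = 3. The shape is more complex than any degree-2 curve.
2. Against the integer gridlines: it crosses the y-axis at the gridline y = 0; the x-axis gridline crossings are at x ∈ {-1, 0}.
3. The integer polynomial consistent with all of this is the stated p.

3*x^3 + 2*x^2 + x*y + y^2 - x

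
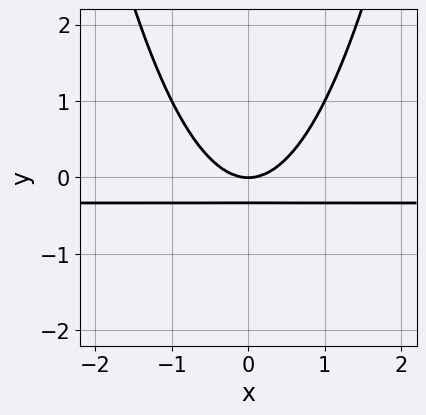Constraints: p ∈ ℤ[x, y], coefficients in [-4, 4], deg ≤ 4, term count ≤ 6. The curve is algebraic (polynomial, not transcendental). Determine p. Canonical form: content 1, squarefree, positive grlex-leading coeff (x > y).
First, deg p = 3. No degree-2 curve has this shape.
Next, symmetries: mirror symmetry x ↦ −x ⇒ only even powers of x.
Then, reading off the gridlines: it meets the x-axis at x = 0 (among the integer gridlines); it meets the y-axis at y = 0 (among the integer gridlines).
Finally, together with the visible shape, these determine p as stated.

3*x^2*y + x^2 - 3*y^2 - y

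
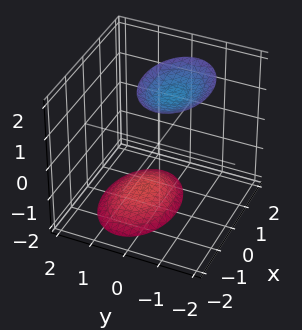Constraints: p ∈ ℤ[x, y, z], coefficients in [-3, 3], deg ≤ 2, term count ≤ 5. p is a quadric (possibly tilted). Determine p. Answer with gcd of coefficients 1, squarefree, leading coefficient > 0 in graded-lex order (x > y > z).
x^2 + 2*y^2 + y*z - z^2 + 3

1. I count 2 distinct pieces. Treating them together as one polynomial.
2. The degree is 2 — the shape is more complex than any degree-1 surface.
3. From the visible intercepts: no x-intercept at any integer in the box; it misses every integer gridline on the y-axis.
4. Together with the visible shape, these determine p as stated.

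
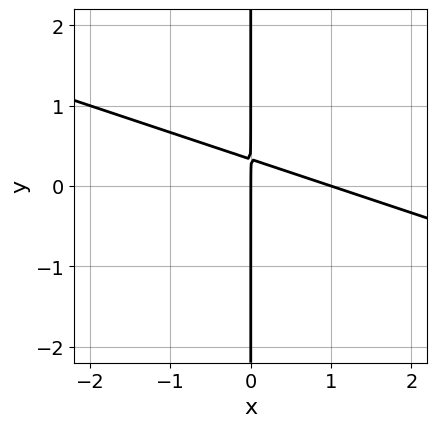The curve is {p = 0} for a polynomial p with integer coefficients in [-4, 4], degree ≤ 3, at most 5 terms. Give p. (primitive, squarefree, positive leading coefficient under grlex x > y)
x^2 + 3*x*y - x

(a) deg p = 2. A generic line meets the curve in up to 2 points.
(b) From the axis intercepts and sections: every point of the y-axis in the box is on the curve; the x-axis gridline crossings are at x ∈ {0, 1}.
(c) Putting this together gives p.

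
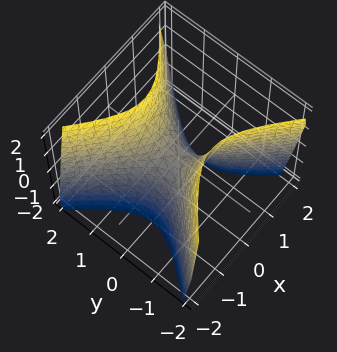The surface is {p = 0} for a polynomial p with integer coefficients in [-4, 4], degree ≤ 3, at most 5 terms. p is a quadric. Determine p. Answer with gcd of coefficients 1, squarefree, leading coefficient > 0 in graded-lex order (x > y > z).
2*x^2 - 2*y^2 + z

First, the degree is 2 — a saddle surface; a quadric.
Then, symmetries: the x ↦ −x reflection is a symmetry, so x appears only in even powers; mirror symmetry y ↦ −y ⇒ only even powers of y.
Next, against the integer gridlines: one y-axis crossing is at y = 0; one x-axis crossing is at x = 0.
Finally, putting this together gives p.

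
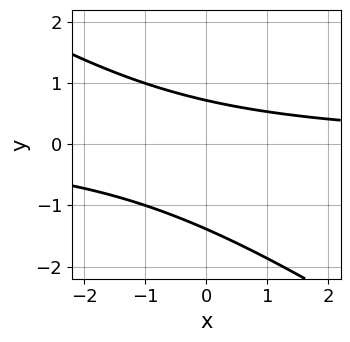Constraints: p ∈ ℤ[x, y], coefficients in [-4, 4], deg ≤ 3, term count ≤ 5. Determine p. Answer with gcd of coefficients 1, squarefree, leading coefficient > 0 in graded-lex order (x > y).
2*x*y + 3*y^2 + 2*y - 3

1. The degree is 2 — no degree-1 curve has this shape.
2. Checking where it meets the axes: the curve avoids every integer x-axis point in the box.
3. Putting this together gives p.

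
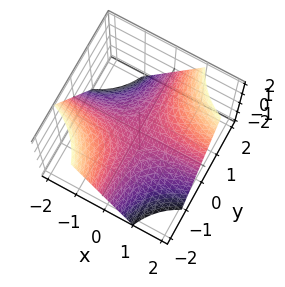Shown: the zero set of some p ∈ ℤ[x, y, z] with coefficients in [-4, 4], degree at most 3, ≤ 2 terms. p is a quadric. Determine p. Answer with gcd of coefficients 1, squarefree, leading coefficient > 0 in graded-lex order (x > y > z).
First, deg p = 2. A saddle surface; a quadric.
Then, against the integer gridlines: it crosses the z-axis at the gridline z = 0; the visible y-axis segment lies entirely on the surface; every point of the x-axis in the box is on the surface.
Finally, matching integer coefficients to the picture gives p.

x*y - z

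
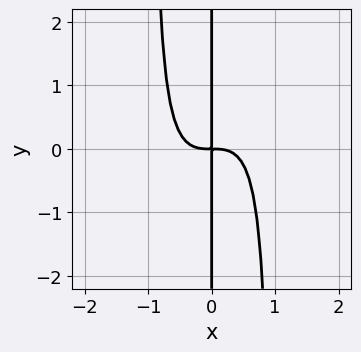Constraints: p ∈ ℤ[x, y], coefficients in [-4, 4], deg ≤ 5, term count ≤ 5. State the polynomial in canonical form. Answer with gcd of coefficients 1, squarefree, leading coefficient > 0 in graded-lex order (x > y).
3*x^4 - 2*x^3*y + 2*x*y

1. The degree is 4 — a generic line meets the curve in up to 4 points.
2. Checking where it meets the axes: every point of the y-axis in the box is on the curve.
3. Assembling these constraints gives the stated polynomial.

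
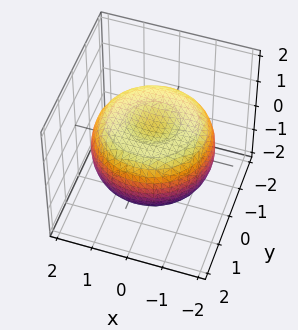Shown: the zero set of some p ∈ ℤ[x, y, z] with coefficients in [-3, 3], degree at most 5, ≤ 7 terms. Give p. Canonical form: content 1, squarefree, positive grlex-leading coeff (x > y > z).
x^4 + 2*x^2*y^2 + y^4 - 2*x^2 - 2*y^2 + 3*z^2 - 2

First, deg p = 4. No degree-3 surface has this shape.
Then, symmetries: every cross-section ⟂ z is a circle, so x, y appear only via x² + y².
Next, against the integer gridlines: a circular section at z = -1 has radius exactly 1.
Finally, putting this together gives p.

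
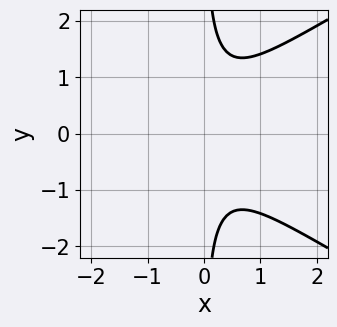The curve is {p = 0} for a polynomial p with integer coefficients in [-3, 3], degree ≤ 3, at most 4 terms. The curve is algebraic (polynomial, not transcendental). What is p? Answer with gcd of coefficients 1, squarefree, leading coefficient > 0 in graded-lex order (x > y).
x^3 - 3*x*y^2 + 3*x^2 + 2

First, degree: a generic line meets the curve in up to 3 points, so deg p = 3.
Then, symmetries: mirror symmetry y ↦ −y ⇒ only even powers of y.
Next, from the visible intercepts: the curve avoids every integer x-axis point in the box; no y-intercept at any integer in the box.
Finally, these observations pin down the coefficients.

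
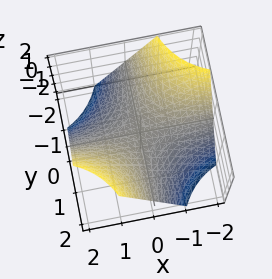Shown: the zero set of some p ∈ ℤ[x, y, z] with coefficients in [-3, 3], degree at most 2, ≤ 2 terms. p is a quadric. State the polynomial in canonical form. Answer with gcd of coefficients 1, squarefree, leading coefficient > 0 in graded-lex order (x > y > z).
1. deg p = 2. A saddle surface; a quadric.
2. Reading off the gridlines: the visible y-axis segment lies entirely on the surface; it meets the z-axis at z = 0 (among the integer gridlines).
3. The integer polynomial consistent with all of this is the stated p. Check: (1, 0, 0) on the x-axis lies on the surface, and p(1, 0, 0) = 0. ✓

x*y - z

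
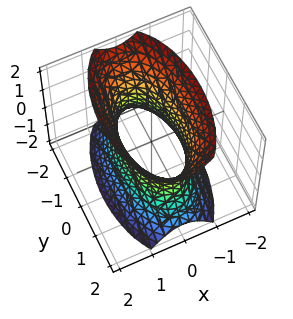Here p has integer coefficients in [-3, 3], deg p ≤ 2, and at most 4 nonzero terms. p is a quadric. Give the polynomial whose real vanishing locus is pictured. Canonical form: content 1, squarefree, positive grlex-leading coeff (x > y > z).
3*x^2 + y^2 - z^2 - 2

(a) deg p = 2.
(b) Symmetries: the y ↦ −y reflection is a symmetry, so y appears only in even powers; mirror symmetry x ↦ −x ⇒ only even powers of x; mirror symmetry z ↦ −z ⇒ only even powers of z.
(c) From the axis intercepts and sections: the surface avoids every integer z-axis point in the box.
(d) The integer polynomial consistent with all of this is the stated p.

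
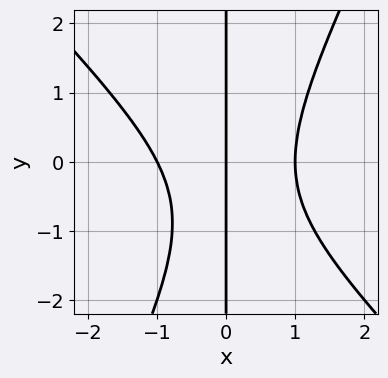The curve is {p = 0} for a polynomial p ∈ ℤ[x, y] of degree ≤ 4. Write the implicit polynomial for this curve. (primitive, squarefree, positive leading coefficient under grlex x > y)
2*x^3 + x^2*y - x*y^2 - x*y - 2*x

(a) Degree: the shape is more complex than any degree-2 curve, so deg p = 3.
(b) Against the integer gridlines: among the integer gridlines, it crosses the x-axis at x ∈ {-1, 0, 1}; the visible y-axis segment lies entirely on the curve.
(c) These observations pin down the coefficients.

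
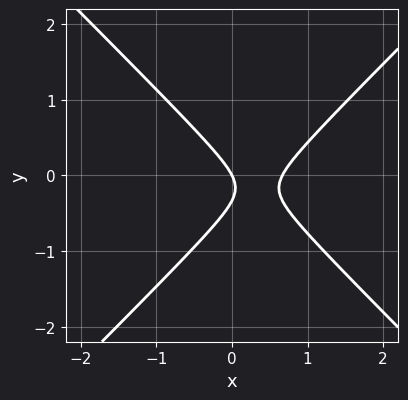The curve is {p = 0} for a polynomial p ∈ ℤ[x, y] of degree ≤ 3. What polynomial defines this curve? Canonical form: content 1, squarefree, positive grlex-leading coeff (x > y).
deg p = 2. The shape is more complex than any degree-1 curve.
Observable constraints: one y-axis crossing is at y = 0; it crosses the x-axis at the gridline x = 0.
The integer polynomial consistent with all of this is the stated p.

3*x^2 - 3*y^2 - 2*x - y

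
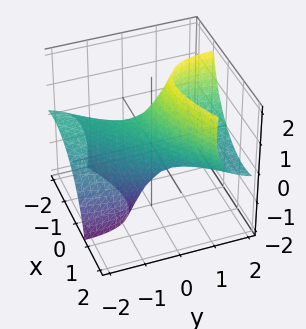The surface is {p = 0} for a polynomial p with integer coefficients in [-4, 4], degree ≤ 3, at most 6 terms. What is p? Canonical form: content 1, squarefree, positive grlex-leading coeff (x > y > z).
(a) Degree: the shape is more complex than any degree-1 surface, so deg p = 2.
(b) Checking where it meets the axes: the y-axis gridline crossings are at y ∈ {-1, 1}; the z-axis gridline crossings are at z ∈ {-1, 1}.
(c) These observations pin down the coefficients.

2*x^2 - 3*x*y + y^2 - 3*y*z + z^2 - 1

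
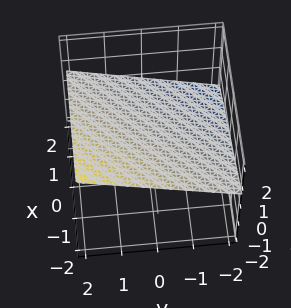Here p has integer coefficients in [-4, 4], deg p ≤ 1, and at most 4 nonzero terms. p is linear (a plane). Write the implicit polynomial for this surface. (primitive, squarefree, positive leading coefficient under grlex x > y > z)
x - y + 3*z - 2

First, deg p = 1. Every cross-section is a straight line — this is a plane.
Next, checking where it meets the axes: one y-axis crossing is at y = -2; one x-axis crossing is at x = 2.
Finally, the integer polynomial consistent with all of this is the stated p.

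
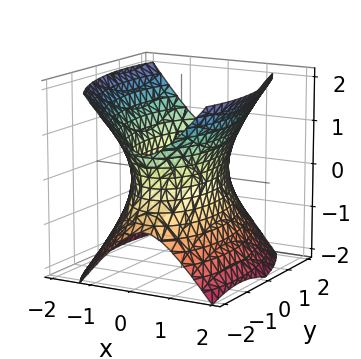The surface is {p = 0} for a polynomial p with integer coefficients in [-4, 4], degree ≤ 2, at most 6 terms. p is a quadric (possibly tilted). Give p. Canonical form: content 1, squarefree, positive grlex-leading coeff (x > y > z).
First, deg p = 2.
Then, from the axis intercepts and sections: the x-axis gridline crossings are at x ∈ {-1, 1}; no z-intercept at any integer in the box.
Finally, putting this together gives p.

3*x^2 + x*y + y^2 - 2*z^2 - 3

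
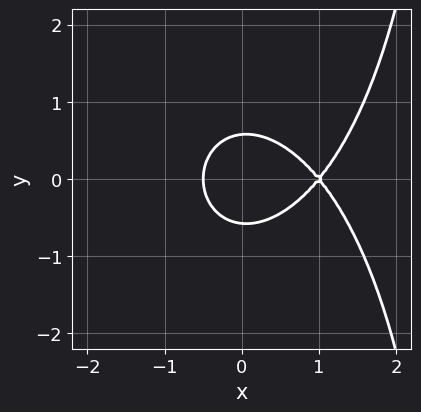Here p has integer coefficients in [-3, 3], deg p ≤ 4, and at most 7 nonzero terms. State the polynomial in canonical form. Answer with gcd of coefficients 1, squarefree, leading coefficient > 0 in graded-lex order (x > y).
2*x^3 + x*y^2 - 3*x^2 - 3*y^2 + 1

The degree is 3 — a generic line meets the curve in up to 3 points.
Symmetries: it's symmetric under y → −y, forcing even powers of y.
Observable constraints: it crosses the x-axis at the gridline x = 1.
Assembling these constraints gives the stated polynomial.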